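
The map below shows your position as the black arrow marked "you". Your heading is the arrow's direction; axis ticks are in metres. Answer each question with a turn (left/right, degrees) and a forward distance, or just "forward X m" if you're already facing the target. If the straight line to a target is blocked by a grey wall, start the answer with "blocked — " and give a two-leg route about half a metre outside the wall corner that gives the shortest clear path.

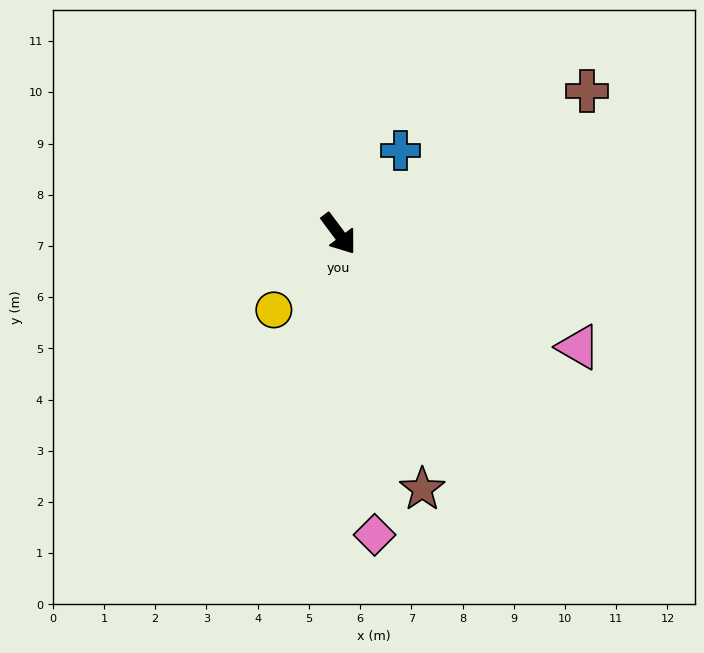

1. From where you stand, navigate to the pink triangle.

turn left 28°, forward 5.2 m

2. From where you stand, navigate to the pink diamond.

turn right 30°, forward 5.9 m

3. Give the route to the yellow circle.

turn right 77°, forward 2.0 m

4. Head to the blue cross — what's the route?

turn left 107°, forward 2.0 m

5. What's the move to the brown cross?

turn left 83°, forward 5.6 m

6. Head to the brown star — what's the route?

turn right 19°, forward 5.2 m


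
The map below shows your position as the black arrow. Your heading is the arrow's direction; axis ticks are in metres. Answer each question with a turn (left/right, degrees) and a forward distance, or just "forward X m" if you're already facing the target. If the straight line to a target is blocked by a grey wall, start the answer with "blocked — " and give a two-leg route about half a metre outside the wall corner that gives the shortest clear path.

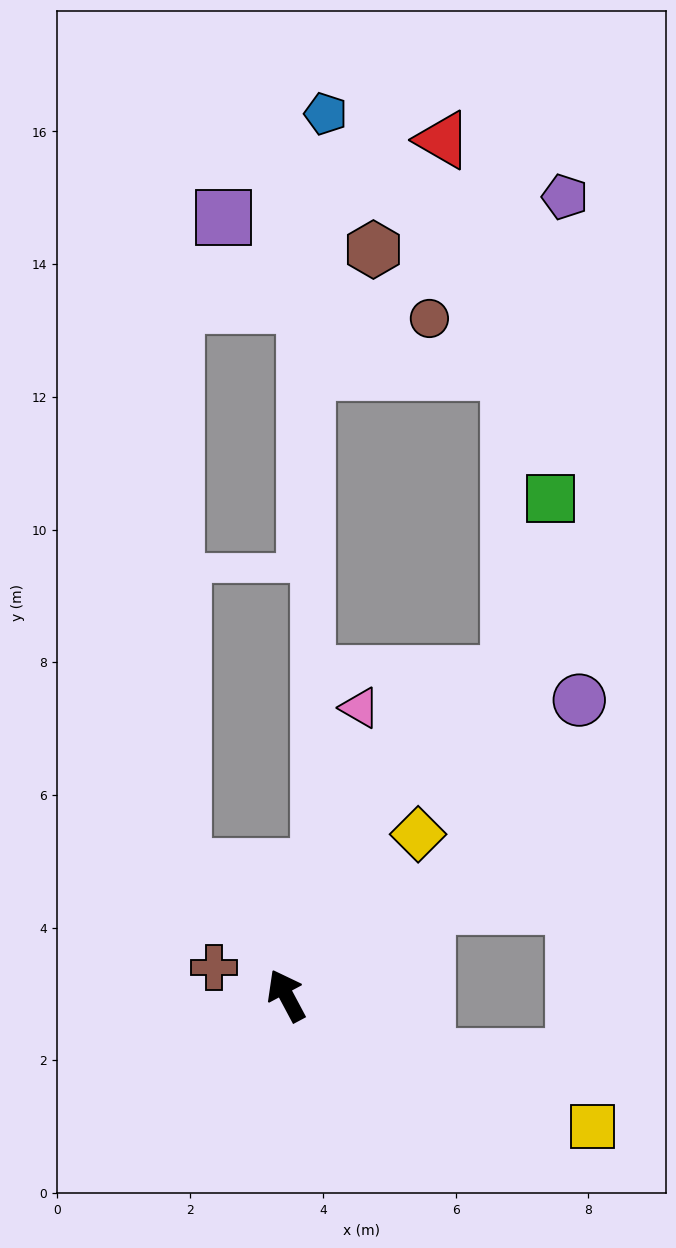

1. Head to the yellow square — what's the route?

turn right 141°, forward 5.0 m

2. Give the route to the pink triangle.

turn right 42°, forward 4.5 m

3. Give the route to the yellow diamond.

turn right 67°, forward 3.1 m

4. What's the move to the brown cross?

turn left 41°, forward 1.2 m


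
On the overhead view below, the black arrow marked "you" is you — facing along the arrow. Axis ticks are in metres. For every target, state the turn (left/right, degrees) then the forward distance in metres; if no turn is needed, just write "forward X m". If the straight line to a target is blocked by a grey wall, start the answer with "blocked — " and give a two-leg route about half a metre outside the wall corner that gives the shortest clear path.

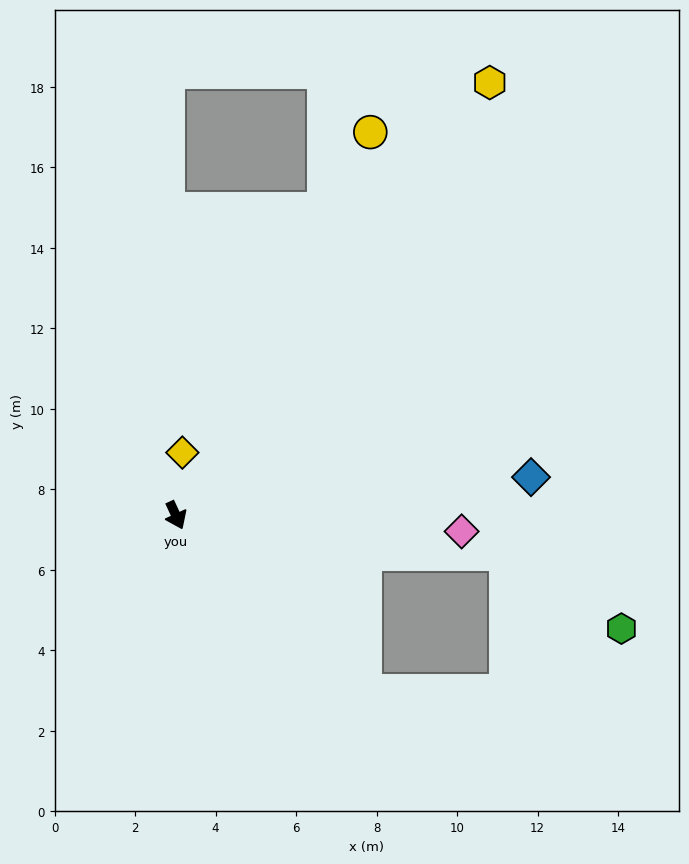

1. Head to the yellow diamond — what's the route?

turn left 149°, forward 1.6 m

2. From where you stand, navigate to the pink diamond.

turn left 62°, forward 7.1 m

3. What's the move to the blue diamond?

turn left 71°, forward 8.9 m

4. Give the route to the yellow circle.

turn left 128°, forward 10.7 m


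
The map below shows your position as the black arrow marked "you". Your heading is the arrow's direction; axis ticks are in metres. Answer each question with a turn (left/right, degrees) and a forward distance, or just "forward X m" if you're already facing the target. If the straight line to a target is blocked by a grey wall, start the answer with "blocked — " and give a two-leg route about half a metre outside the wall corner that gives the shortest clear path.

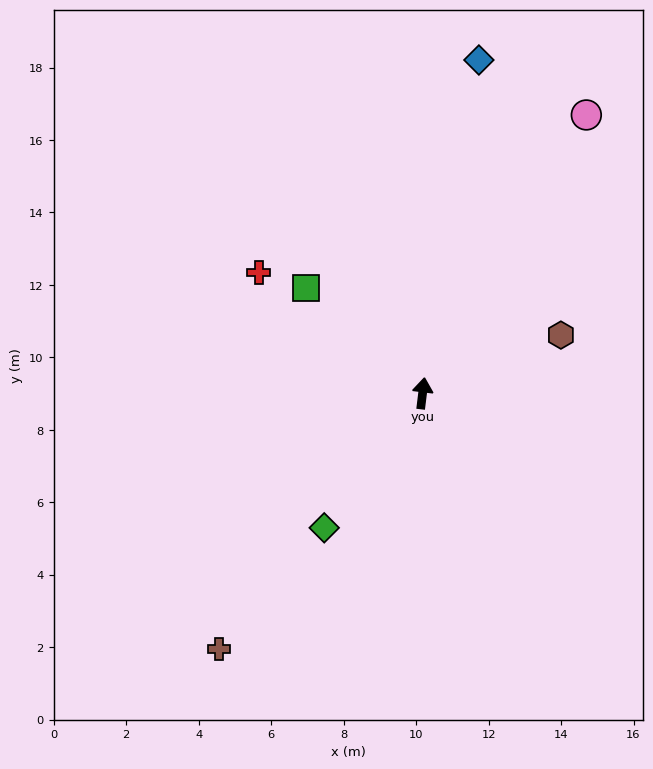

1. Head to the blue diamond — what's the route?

turn right 3°, forward 9.3 m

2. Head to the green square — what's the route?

turn left 55°, forward 4.3 m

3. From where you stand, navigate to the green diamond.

turn left 151°, forward 4.6 m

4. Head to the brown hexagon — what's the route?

turn right 60°, forward 4.1 m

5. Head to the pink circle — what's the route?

turn right 23°, forward 8.9 m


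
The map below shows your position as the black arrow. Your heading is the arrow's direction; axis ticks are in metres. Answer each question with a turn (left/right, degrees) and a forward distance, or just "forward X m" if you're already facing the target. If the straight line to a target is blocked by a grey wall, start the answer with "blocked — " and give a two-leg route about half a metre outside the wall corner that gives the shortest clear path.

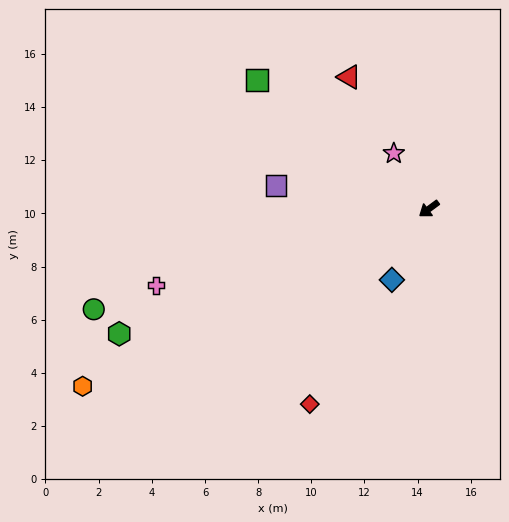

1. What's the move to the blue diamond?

turn left 26°, forward 3.0 m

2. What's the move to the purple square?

turn right 45°, forward 5.8 m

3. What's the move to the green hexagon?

turn right 15°, forward 12.6 m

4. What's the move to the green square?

turn right 73°, forward 8.1 m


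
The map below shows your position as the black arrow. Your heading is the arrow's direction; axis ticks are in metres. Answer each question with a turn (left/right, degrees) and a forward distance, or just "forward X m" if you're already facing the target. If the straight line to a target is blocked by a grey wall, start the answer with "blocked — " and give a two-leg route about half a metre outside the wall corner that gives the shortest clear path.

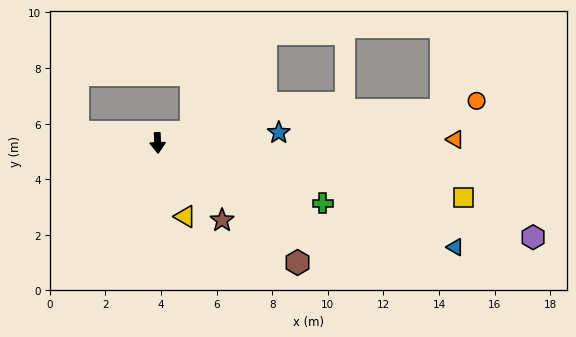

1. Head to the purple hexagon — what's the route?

turn left 73°, forward 13.9 m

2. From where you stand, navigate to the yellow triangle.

turn left 18°, forward 2.8 m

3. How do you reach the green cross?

turn left 67°, forward 6.3 m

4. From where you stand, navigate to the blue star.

turn left 92°, forward 4.4 m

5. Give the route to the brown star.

turn left 37°, forward 3.6 m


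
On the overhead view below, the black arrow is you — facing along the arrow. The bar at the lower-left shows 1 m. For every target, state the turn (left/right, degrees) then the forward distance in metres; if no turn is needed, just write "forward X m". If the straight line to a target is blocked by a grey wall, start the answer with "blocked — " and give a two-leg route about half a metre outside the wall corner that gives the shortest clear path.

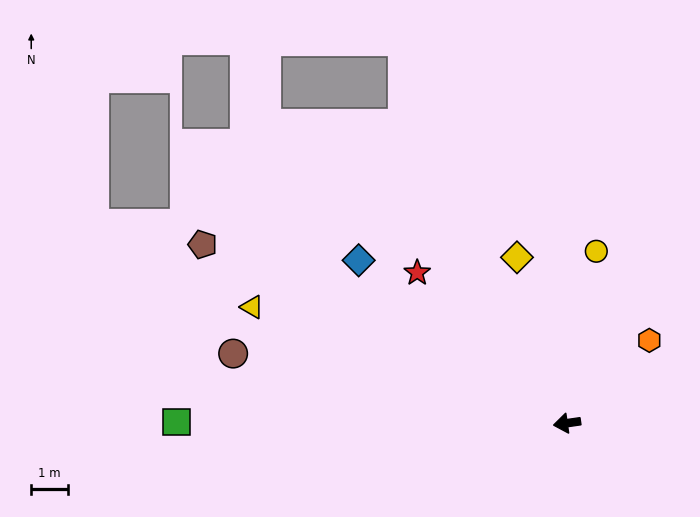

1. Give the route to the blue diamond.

turn right 46°, forward 7.2 m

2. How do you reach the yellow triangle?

turn right 28°, forward 9.2 m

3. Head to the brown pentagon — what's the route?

turn right 34°, forward 11.1 m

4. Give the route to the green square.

turn right 8°, forward 10.7 m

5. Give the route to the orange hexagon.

turn right 143°, forward 3.2 m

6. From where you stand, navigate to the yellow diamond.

turn right 81°, forward 4.7 m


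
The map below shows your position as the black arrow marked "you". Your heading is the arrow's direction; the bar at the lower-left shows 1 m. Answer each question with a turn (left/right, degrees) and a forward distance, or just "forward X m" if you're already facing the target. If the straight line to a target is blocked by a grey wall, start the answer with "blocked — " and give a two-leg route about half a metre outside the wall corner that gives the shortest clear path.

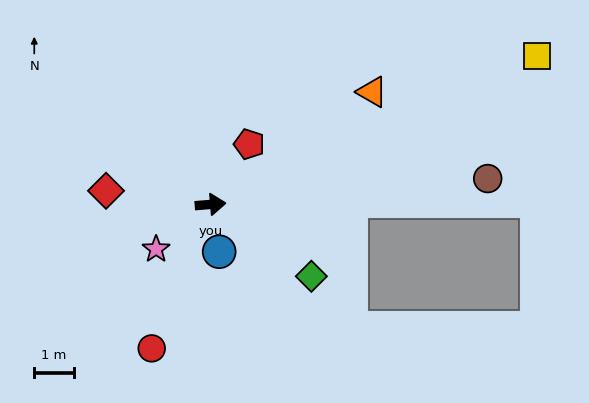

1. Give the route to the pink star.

turn right 145°, forward 1.8 m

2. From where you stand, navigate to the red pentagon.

turn left 53°, forward 1.8 m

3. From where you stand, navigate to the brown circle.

forward 7.0 m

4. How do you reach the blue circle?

turn right 84°, forward 1.2 m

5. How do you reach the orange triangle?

turn left 30°, forward 5.0 m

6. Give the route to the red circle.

turn right 117°, forward 3.9 m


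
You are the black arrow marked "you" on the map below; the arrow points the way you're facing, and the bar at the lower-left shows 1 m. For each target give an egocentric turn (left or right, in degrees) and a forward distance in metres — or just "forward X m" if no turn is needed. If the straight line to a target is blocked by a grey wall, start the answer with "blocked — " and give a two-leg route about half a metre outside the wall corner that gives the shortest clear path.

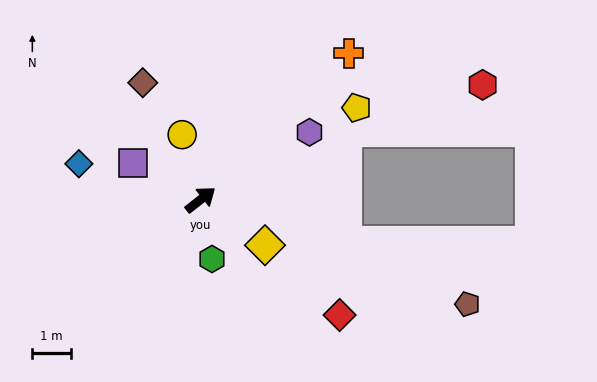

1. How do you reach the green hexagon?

turn right 117°, forward 1.6 m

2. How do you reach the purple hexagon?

turn right 7°, forward 3.3 m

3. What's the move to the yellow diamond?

turn right 74°, forward 2.1 m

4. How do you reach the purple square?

turn left 114°, forward 2.0 m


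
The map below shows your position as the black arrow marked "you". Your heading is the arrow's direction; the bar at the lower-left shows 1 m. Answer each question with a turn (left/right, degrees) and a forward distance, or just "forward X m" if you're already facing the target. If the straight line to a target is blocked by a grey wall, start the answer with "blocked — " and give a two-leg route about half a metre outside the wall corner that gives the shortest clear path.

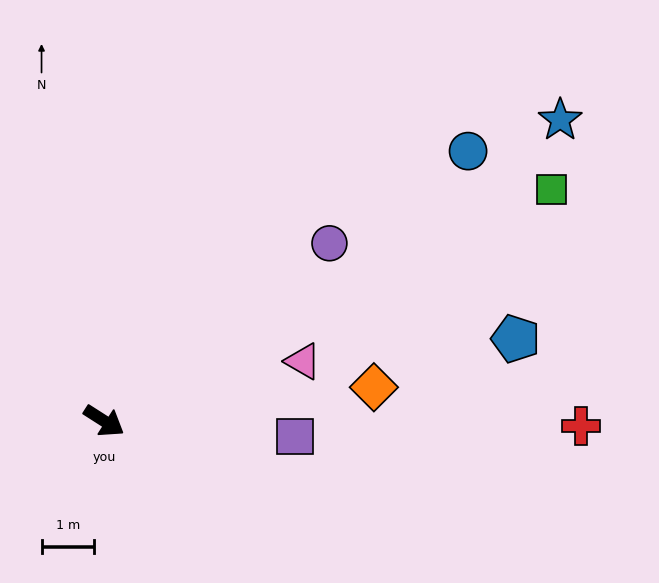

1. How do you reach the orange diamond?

turn left 40°, forward 5.2 m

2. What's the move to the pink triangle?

turn left 49°, forward 4.0 m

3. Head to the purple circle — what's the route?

turn left 71°, forward 5.5 m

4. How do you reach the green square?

turn left 60°, forward 9.6 m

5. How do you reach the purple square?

turn left 28°, forward 3.7 m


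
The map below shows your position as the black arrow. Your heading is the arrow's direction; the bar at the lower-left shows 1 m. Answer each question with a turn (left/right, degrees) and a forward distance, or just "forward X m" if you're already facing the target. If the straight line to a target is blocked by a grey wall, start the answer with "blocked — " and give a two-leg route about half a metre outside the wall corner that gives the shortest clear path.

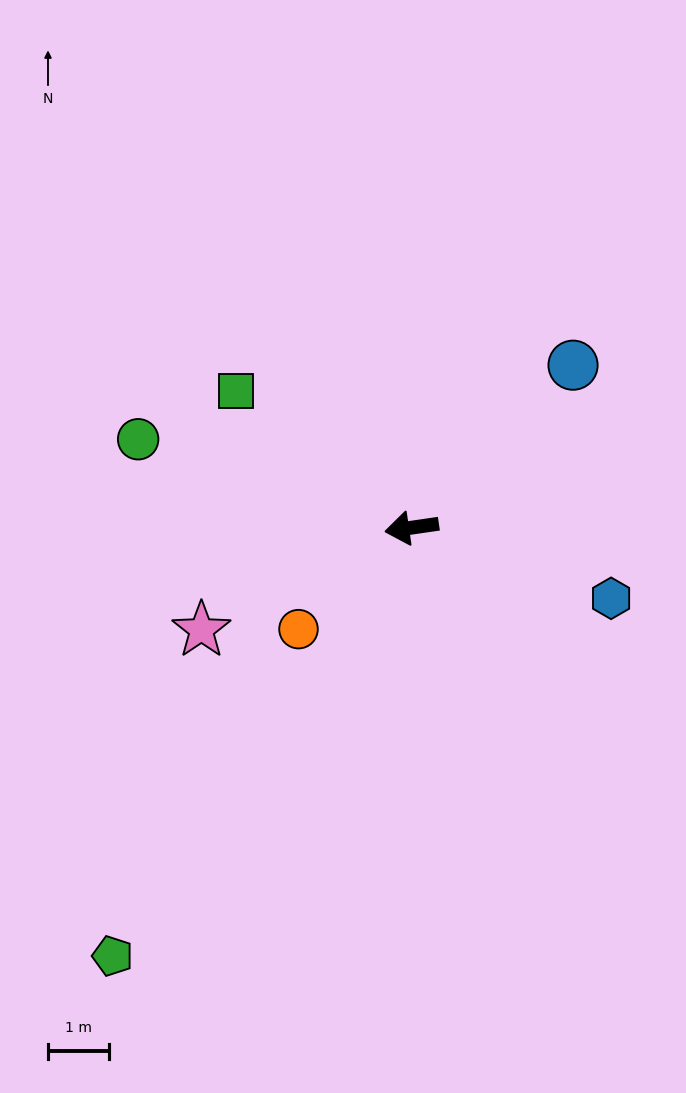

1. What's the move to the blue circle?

turn right 143°, forward 3.7 m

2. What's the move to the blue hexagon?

turn left 152°, forward 3.4 m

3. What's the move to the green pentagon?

turn left 47°, forward 8.5 m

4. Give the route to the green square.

turn right 46°, forward 3.6 m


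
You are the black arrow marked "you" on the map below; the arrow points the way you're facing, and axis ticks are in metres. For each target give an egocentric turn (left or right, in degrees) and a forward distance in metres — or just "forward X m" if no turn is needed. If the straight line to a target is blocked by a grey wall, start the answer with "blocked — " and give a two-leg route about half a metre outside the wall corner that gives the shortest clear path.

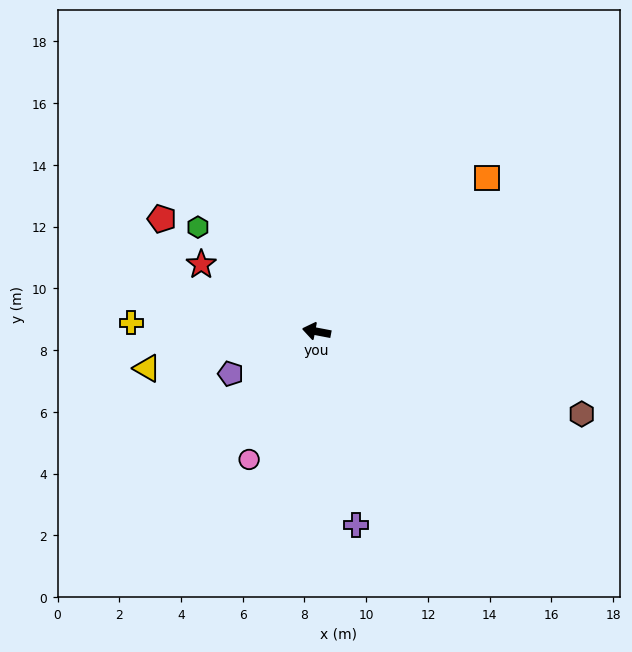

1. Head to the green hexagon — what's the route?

turn right 30°, forward 5.1 m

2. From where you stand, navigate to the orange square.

turn right 127°, forward 7.4 m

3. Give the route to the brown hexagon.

turn left 174°, forward 9.0 m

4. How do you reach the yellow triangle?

turn left 23°, forward 5.6 m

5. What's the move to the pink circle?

turn left 73°, forward 4.7 m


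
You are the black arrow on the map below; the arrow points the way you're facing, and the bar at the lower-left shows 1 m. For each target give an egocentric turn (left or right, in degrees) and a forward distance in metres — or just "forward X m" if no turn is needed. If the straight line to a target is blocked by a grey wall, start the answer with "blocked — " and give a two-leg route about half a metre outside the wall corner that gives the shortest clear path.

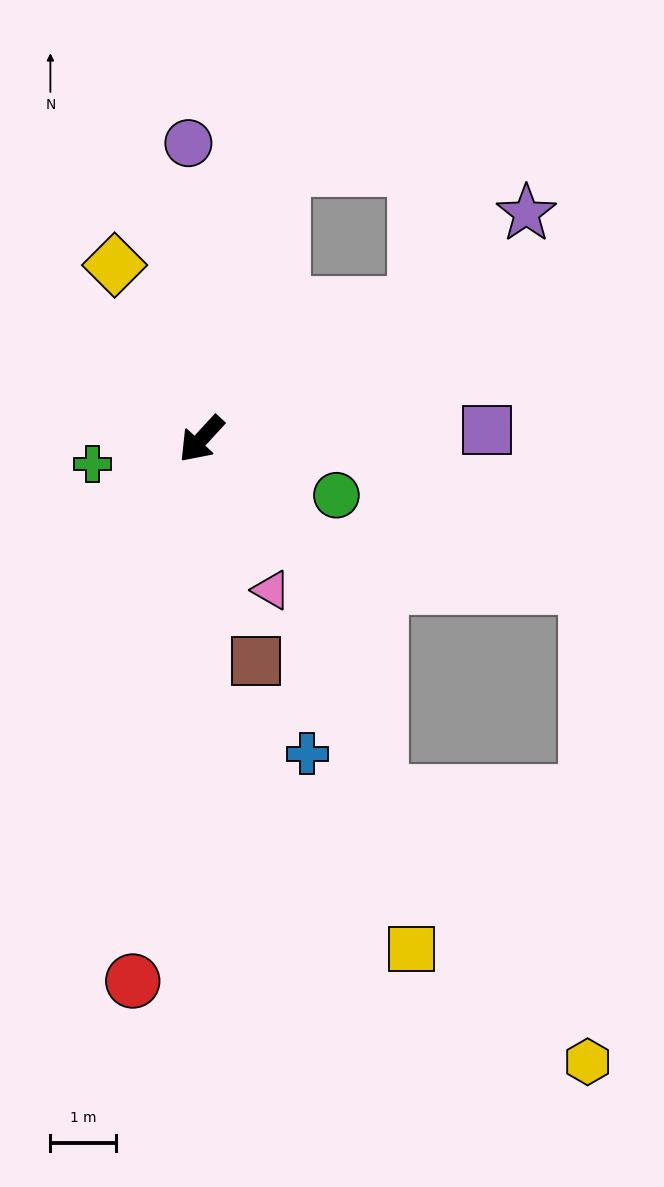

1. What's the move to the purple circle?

turn right 135°, forward 4.5 m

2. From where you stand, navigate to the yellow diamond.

turn right 111°, forward 3.0 m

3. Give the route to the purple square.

turn left 134°, forward 4.4 m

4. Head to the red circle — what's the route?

turn left 35°, forward 8.3 m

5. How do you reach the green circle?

turn left 110°, forward 2.2 m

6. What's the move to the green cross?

turn right 34°, forward 1.7 m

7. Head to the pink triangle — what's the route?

turn left 67°, forward 2.5 m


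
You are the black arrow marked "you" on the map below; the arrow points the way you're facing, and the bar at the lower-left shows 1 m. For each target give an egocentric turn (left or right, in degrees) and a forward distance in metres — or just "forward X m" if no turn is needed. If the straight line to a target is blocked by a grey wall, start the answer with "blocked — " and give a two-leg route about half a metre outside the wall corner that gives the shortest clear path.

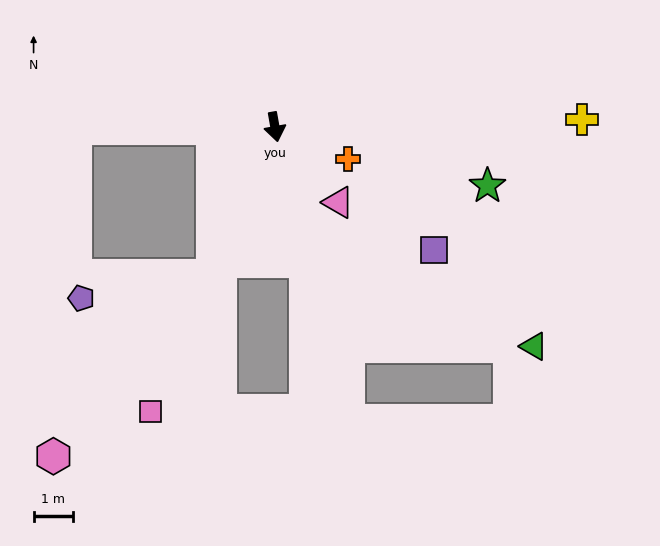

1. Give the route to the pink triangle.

turn left 30°, forward 2.5 m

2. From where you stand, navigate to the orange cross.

turn left 56°, forward 2.0 m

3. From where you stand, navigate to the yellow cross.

turn left 81°, forward 7.8 m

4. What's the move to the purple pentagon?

blocked — turn right 33°, forward 4.1 m, then turn right 57°, forward 3.4 m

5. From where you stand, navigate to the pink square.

turn right 34°, forward 7.9 m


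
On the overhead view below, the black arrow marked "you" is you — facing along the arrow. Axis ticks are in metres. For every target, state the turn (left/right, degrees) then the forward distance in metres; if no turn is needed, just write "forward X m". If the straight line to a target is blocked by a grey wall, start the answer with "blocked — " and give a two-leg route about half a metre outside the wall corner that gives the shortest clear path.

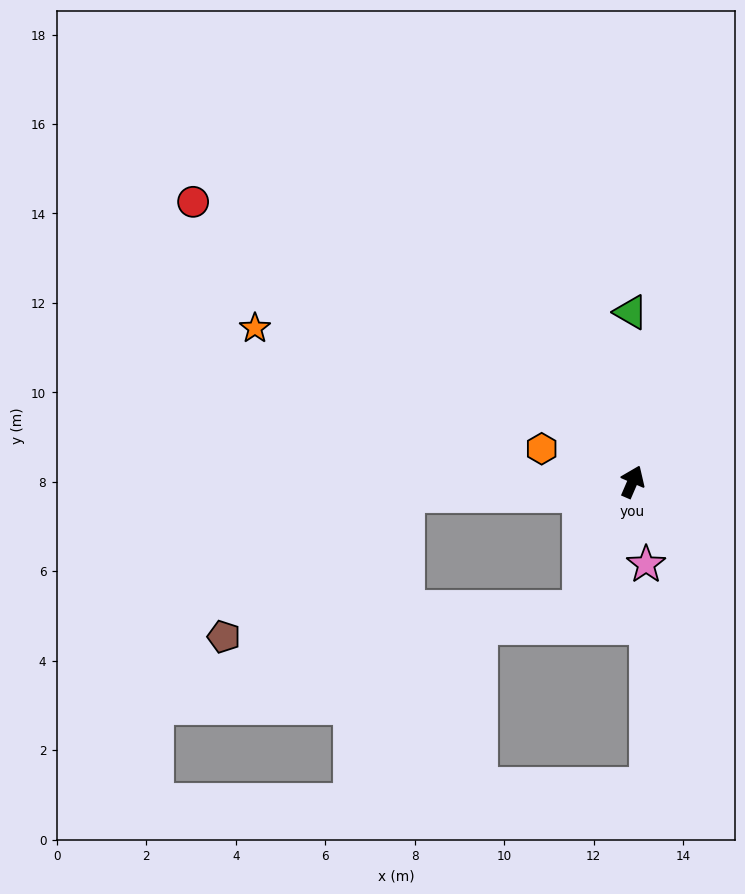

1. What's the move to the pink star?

turn right 147°, forward 1.9 m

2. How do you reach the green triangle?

turn left 24°, forward 3.8 m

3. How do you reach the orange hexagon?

turn left 93°, forward 2.2 m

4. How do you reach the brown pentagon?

blocked — turn left 116°, forward 5.1 m, then turn left 36°, forward 5.2 m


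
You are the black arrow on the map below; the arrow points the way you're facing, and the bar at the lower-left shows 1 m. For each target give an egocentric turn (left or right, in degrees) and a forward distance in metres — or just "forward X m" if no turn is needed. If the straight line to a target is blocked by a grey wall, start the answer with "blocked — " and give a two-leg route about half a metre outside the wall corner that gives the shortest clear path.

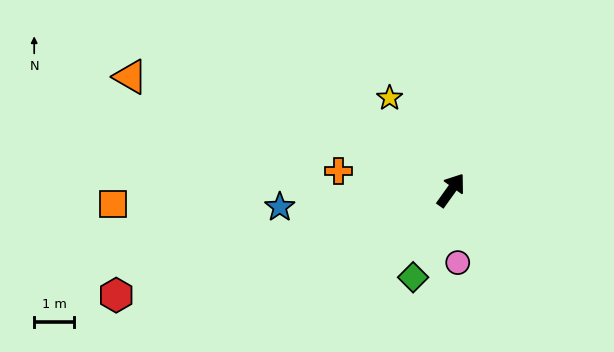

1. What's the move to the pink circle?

turn right 139°, forward 1.8 m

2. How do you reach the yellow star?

turn left 69°, forward 2.8 m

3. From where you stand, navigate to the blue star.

turn left 131°, forward 4.3 m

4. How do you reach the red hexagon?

turn left 143°, forward 8.8 m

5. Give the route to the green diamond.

turn right 168°, forward 2.4 m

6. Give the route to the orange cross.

turn left 116°, forward 2.9 m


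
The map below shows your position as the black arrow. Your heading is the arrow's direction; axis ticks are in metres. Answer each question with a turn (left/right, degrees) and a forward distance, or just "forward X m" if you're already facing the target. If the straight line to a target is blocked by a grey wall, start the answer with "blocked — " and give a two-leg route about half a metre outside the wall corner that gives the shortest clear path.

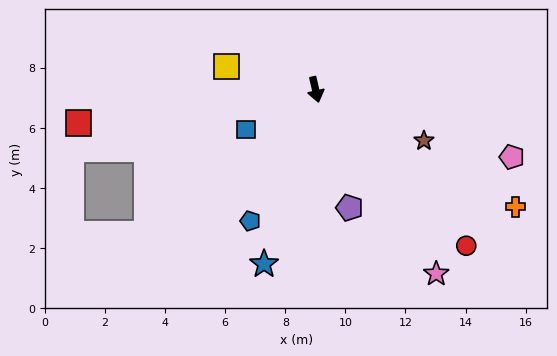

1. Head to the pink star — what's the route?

turn left 20°, forward 7.3 m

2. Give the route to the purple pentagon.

turn left 3°, forward 4.1 m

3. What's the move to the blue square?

turn right 73°, forward 2.7 m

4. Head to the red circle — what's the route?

turn left 31°, forward 7.2 m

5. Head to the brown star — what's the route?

turn left 52°, forward 4.0 m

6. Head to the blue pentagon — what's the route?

turn right 39°, forward 4.9 m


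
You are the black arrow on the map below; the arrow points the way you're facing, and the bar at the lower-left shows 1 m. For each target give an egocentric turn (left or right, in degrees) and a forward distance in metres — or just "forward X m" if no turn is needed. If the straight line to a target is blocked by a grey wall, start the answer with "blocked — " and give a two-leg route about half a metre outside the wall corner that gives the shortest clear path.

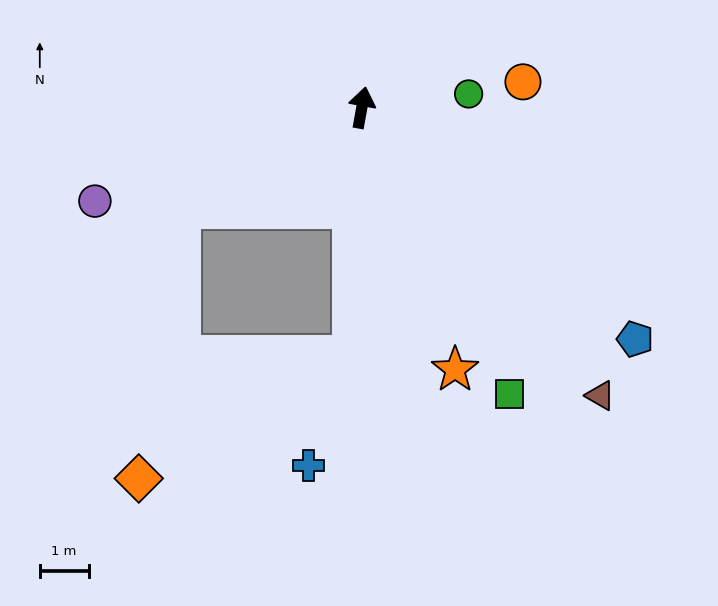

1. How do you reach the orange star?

turn right 150°, forward 5.7 m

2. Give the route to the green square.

turn right 143°, forward 6.6 m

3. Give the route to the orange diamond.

blocked — turn left 129°, forward 4.3 m, then turn left 52°, forward 5.6 m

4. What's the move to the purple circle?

turn left 120°, forward 5.8 m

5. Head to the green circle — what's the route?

turn right 73°, forward 2.2 m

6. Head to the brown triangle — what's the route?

turn right 130°, forward 7.7 m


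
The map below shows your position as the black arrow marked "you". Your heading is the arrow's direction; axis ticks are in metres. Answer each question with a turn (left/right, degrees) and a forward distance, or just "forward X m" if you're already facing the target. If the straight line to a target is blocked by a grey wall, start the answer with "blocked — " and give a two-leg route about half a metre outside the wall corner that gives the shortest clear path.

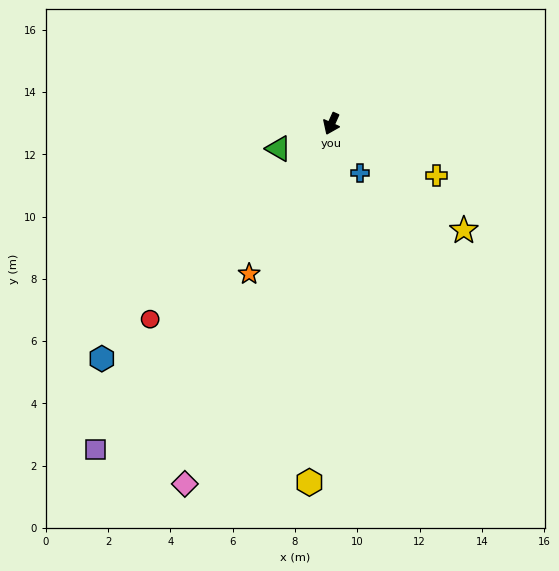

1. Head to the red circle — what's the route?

turn right 19°, forward 8.6 m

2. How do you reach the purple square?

turn right 12°, forward 12.9 m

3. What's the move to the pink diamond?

turn left 2°, forward 12.5 m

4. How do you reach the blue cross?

turn left 55°, forward 1.8 m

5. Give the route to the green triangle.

turn right 41°, forward 1.9 m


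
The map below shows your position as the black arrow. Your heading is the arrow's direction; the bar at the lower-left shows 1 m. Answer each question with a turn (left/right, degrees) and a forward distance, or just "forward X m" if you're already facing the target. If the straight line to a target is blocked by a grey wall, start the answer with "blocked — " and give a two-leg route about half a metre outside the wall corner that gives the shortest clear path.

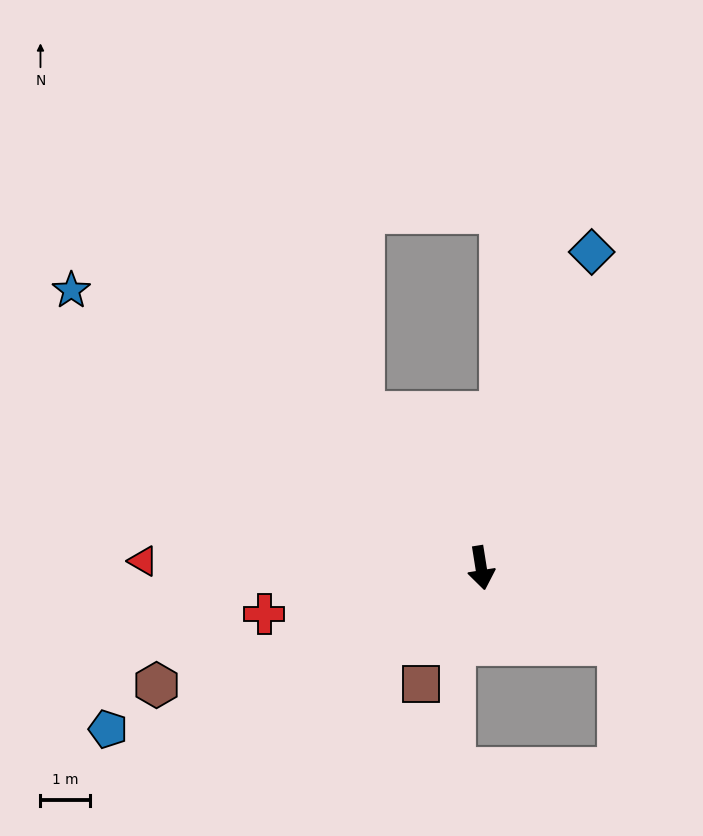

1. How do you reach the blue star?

turn right 133°, forward 10.1 m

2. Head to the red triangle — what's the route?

turn right 100°, forward 6.9 m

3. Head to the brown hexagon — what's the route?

turn right 79°, forward 7.0 m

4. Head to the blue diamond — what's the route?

turn left 152°, forward 6.8 m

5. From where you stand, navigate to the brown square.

turn right 36°, forward 2.7 m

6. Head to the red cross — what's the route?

turn right 87°, forward 4.5 m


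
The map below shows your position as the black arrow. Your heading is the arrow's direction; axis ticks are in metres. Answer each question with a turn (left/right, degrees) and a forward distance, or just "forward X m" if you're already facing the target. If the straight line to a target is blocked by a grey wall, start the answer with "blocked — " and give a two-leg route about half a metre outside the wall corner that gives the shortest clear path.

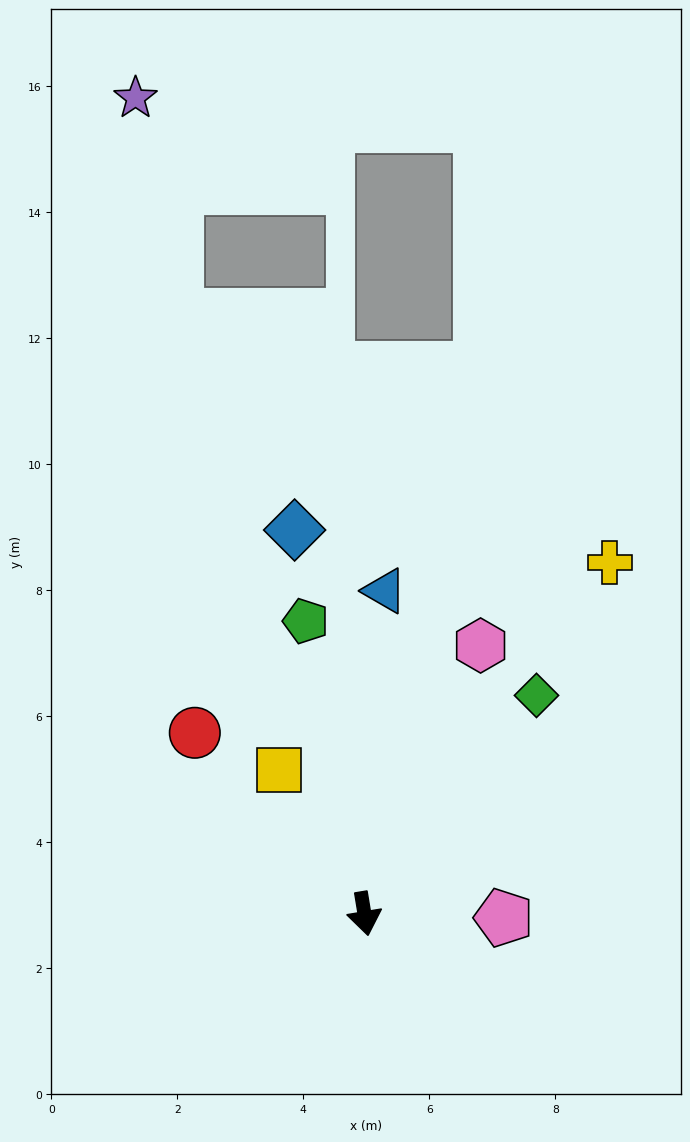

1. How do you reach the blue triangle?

turn left 167°, forward 5.1 m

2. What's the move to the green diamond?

turn left 132°, forward 4.4 m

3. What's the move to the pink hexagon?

turn left 147°, forward 4.6 m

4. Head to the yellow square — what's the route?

turn right 159°, forward 2.6 m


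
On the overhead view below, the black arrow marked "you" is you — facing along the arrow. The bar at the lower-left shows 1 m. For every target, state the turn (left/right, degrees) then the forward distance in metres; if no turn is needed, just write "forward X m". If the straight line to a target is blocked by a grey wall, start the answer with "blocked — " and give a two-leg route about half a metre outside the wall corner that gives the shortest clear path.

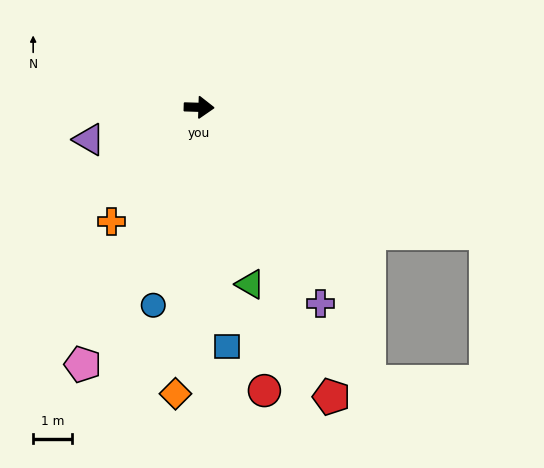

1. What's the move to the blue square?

turn right 82°, forward 6.2 m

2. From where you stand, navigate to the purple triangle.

turn right 162°, forward 2.9 m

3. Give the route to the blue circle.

turn right 101°, forward 5.2 m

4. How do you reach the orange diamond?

turn right 93°, forward 7.4 m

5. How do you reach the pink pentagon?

turn right 113°, forward 7.2 m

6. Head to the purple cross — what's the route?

turn right 57°, forward 5.9 m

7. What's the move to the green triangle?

turn right 72°, forward 4.7 m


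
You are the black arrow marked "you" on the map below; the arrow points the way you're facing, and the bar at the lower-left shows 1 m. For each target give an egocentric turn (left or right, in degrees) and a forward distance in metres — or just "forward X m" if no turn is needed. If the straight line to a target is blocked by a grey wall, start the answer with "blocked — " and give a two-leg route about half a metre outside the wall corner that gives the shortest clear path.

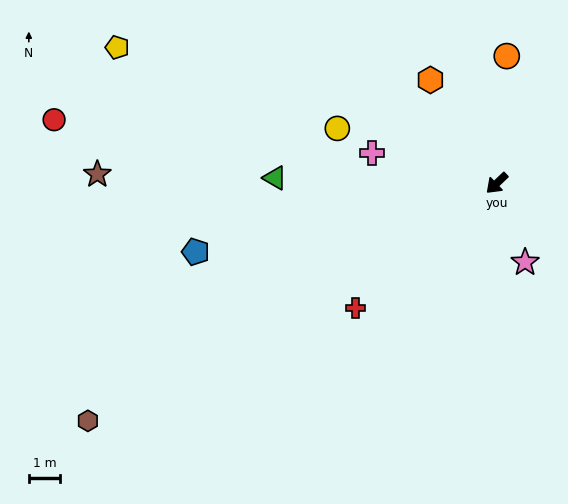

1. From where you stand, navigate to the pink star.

turn left 66°, forward 2.7 m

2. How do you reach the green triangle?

turn right 45°, forward 7.0 m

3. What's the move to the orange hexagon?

turn right 101°, forward 3.9 m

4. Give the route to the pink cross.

turn right 57°, forward 4.1 m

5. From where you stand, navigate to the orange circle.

turn right 138°, forward 4.0 m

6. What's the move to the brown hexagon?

turn right 13°, forward 15.0 m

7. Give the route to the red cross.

turn right 2°, forward 6.0 m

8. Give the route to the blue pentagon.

turn right 31°, forward 9.8 m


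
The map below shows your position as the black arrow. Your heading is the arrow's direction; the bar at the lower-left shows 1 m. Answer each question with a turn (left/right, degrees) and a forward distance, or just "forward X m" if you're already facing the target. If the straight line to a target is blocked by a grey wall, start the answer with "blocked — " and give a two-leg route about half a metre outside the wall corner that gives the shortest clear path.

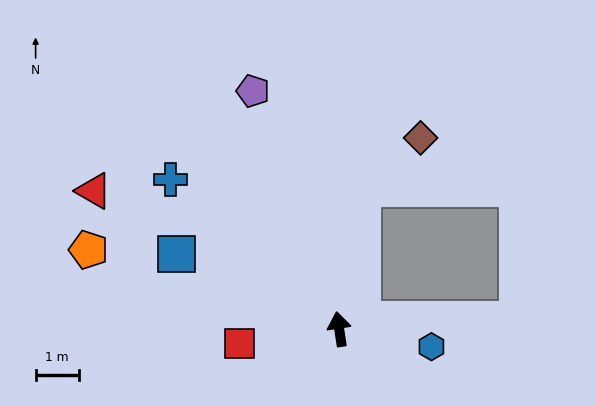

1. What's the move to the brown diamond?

blocked — turn right 18°, forward 3.3 m, then turn right 40°, forward 1.8 m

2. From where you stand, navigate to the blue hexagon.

turn right 109°, forward 2.2 m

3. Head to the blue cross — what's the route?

turn left 40°, forward 5.2 m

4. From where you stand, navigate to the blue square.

turn left 57°, forward 4.2 m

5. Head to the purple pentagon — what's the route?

turn left 11°, forward 5.9 m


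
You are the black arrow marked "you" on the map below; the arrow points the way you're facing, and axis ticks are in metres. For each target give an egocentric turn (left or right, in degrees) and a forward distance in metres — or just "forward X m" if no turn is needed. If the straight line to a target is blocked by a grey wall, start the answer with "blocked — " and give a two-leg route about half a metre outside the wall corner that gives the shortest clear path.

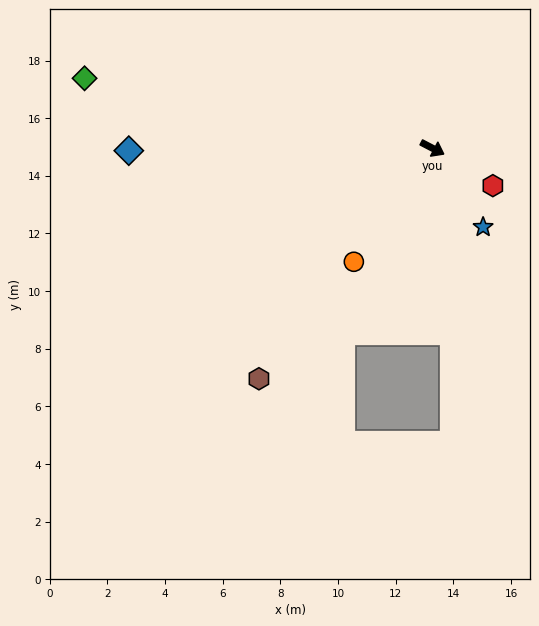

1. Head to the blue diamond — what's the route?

turn right 152°, forward 10.5 m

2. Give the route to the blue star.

turn right 30°, forward 3.2 m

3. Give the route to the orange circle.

turn right 97°, forward 4.8 m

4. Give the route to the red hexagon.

turn right 4°, forward 2.5 m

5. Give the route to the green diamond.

turn right 164°, forward 12.3 m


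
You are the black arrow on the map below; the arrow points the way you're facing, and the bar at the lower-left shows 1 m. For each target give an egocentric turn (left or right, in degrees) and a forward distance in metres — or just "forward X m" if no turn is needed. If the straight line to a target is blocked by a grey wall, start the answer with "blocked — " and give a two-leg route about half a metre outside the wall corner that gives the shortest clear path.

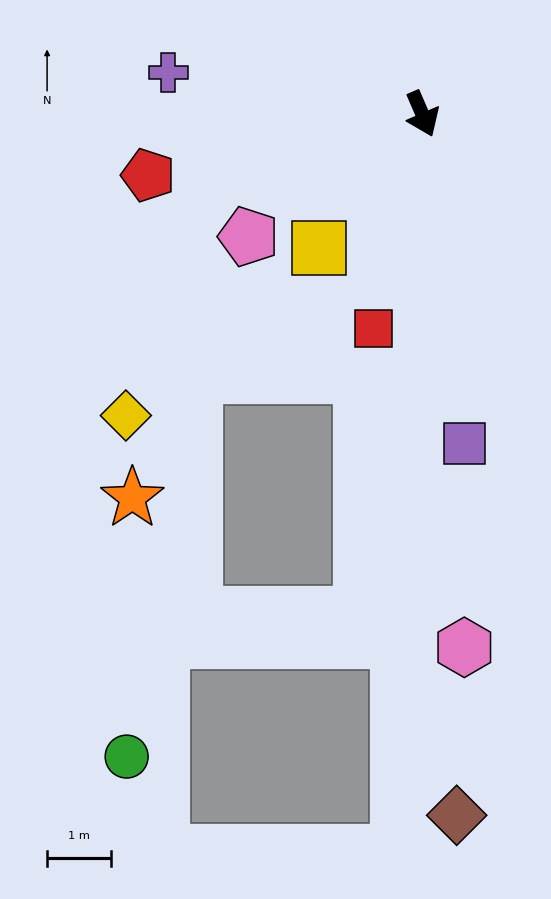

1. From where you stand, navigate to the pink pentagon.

turn right 78°, forward 3.4 m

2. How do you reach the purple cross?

turn right 123°, forward 4.1 m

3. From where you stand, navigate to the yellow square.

turn right 61°, forward 2.7 m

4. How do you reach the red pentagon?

turn right 101°, forward 4.4 m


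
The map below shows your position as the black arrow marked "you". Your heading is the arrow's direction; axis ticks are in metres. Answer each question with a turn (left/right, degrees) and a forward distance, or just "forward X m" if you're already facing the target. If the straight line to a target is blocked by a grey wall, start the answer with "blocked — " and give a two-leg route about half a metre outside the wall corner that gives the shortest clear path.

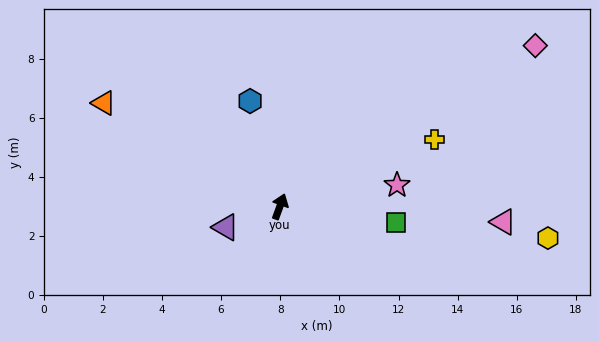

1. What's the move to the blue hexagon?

turn left 36°, forward 3.7 m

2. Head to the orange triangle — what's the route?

turn left 80°, forward 6.9 m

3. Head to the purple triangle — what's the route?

turn left 131°, forward 2.0 m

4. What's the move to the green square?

turn right 78°, forward 4.0 m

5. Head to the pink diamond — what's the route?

turn right 38°, forward 10.2 m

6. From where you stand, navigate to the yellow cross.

turn right 46°, forward 5.7 m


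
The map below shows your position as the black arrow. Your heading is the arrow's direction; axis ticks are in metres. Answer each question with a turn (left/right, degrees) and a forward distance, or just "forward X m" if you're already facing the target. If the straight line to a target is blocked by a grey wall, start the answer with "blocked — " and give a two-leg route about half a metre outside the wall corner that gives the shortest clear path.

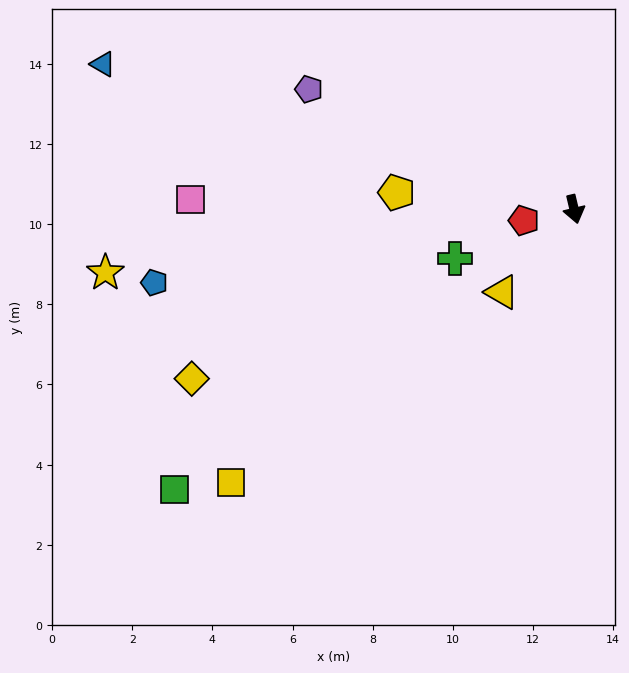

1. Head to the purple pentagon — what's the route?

turn right 128°, forward 7.3 m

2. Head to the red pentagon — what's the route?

turn right 91°, forward 1.3 m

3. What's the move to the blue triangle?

turn right 120°, forward 12.3 m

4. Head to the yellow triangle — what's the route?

turn right 54°, forward 2.7 m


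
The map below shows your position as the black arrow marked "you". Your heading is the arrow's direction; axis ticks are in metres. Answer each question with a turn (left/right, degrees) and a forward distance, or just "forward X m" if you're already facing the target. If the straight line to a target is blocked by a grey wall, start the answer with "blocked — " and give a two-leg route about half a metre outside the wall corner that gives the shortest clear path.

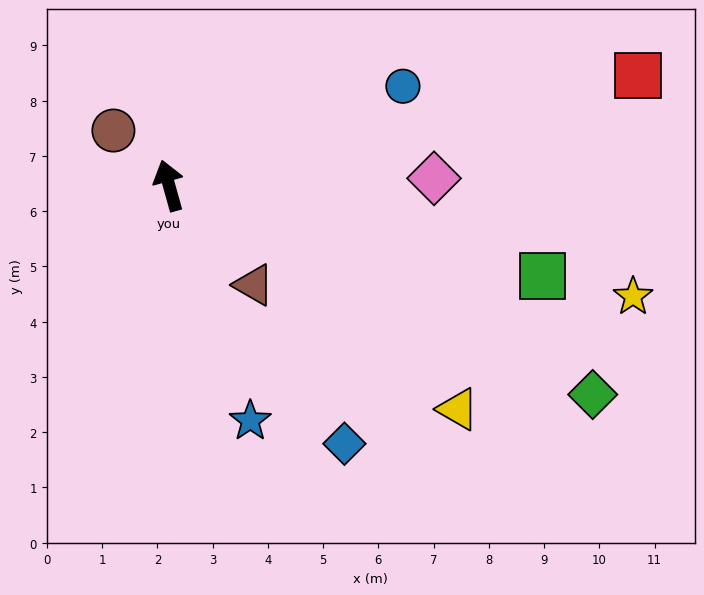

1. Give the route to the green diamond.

turn right 132°, forward 8.6 m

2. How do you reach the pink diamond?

turn right 104°, forward 4.8 m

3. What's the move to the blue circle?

turn right 83°, forward 4.6 m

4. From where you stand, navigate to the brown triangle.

turn right 155°, forward 2.4 m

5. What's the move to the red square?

turn right 92°, forward 8.7 m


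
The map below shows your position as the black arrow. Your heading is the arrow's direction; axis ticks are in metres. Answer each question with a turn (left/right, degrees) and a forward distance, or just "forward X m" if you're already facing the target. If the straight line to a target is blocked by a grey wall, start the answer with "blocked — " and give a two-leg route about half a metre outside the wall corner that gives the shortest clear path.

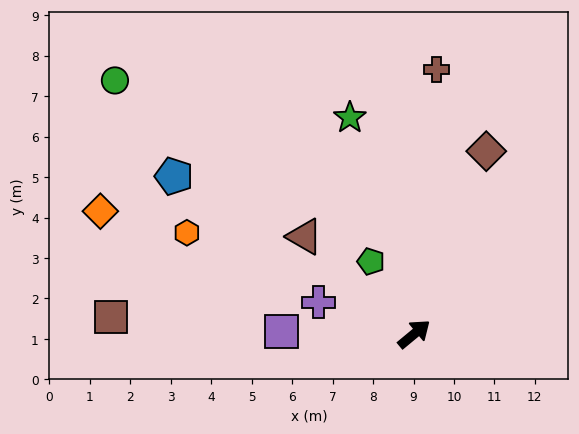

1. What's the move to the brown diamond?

turn left 29°, forward 4.9 m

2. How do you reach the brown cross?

turn left 46°, forward 6.6 m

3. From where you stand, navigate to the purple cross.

turn left 122°, forward 2.5 m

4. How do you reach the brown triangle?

turn left 99°, forward 3.6 m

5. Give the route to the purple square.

turn left 139°, forward 3.3 m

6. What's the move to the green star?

turn left 67°, forward 5.6 m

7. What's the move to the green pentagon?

turn left 81°, forward 2.1 m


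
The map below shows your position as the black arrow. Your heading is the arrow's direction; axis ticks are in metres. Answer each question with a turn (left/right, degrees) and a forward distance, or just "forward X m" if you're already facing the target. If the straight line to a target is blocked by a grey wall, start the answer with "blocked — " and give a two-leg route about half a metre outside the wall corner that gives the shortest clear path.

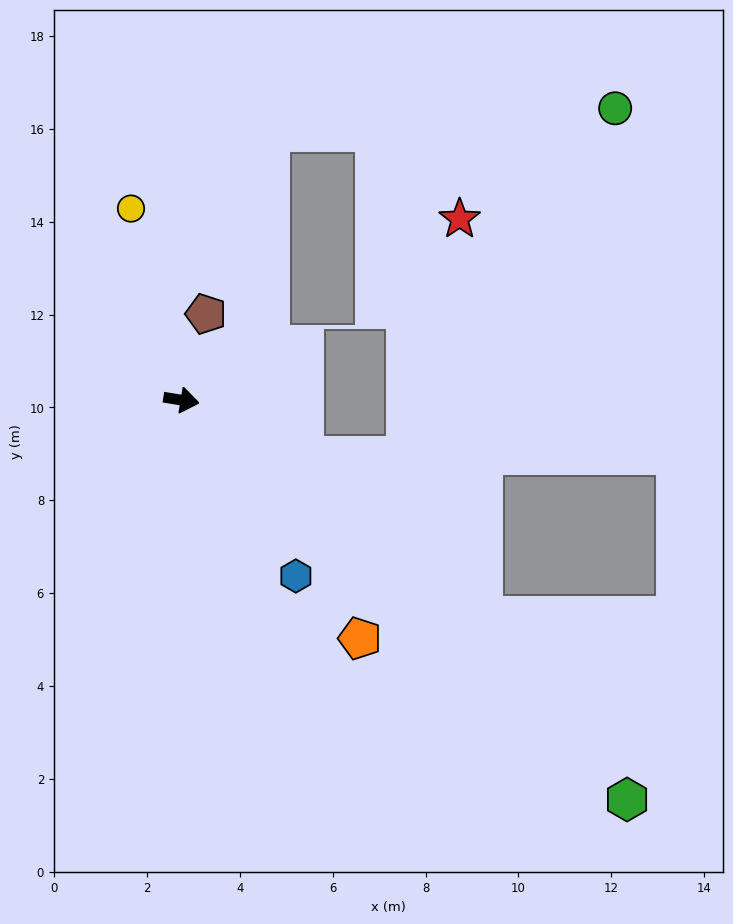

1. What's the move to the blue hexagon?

turn right 48°, forward 4.5 m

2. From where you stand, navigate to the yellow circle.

turn left 114°, forward 4.3 m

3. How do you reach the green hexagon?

turn right 33°, forward 12.9 m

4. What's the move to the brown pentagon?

turn left 83°, forward 1.9 m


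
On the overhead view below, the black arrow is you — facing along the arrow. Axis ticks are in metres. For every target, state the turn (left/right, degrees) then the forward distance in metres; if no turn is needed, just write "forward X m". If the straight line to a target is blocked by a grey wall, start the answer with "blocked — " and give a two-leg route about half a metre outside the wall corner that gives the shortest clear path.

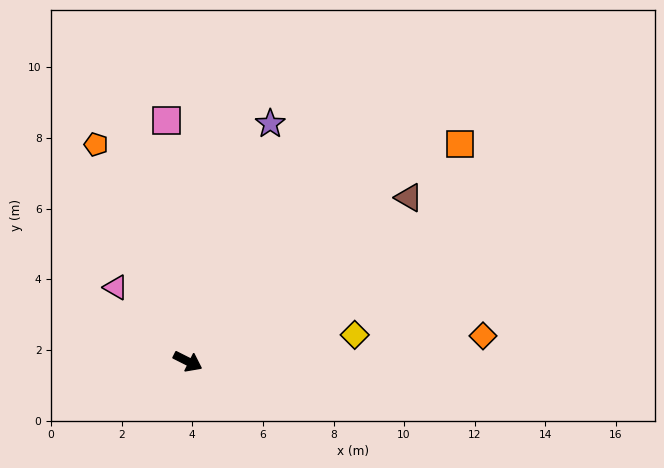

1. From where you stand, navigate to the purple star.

turn left 98°, forward 7.1 m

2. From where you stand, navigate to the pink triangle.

turn left 161°, forward 2.9 m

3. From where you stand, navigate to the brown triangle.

turn left 63°, forward 7.8 m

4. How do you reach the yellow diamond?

turn left 36°, forward 4.8 m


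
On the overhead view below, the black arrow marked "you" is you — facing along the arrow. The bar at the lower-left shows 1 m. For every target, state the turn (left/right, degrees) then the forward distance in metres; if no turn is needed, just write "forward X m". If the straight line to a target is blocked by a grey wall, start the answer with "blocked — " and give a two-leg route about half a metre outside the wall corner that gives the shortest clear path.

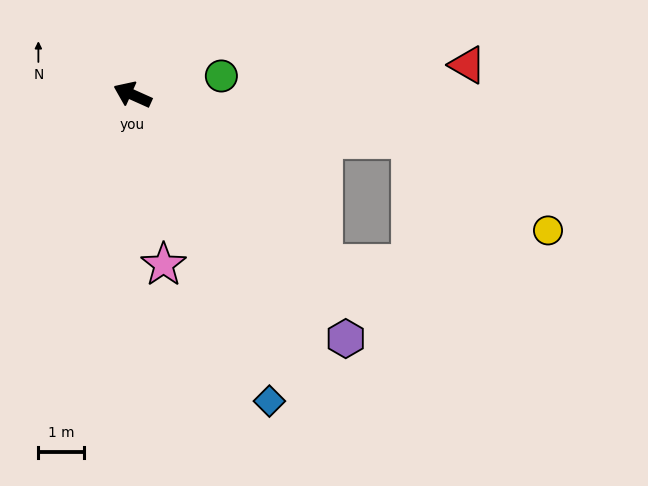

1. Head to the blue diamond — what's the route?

turn left 138°, forward 7.4 m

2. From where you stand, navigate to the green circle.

turn right 144°, forward 2.0 m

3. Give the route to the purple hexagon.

turn left 155°, forward 7.1 m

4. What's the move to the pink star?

turn left 125°, forward 3.8 m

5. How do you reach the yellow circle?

blocked — turn right 165°, forward 6.2 m, then turn right 24°, forward 3.6 m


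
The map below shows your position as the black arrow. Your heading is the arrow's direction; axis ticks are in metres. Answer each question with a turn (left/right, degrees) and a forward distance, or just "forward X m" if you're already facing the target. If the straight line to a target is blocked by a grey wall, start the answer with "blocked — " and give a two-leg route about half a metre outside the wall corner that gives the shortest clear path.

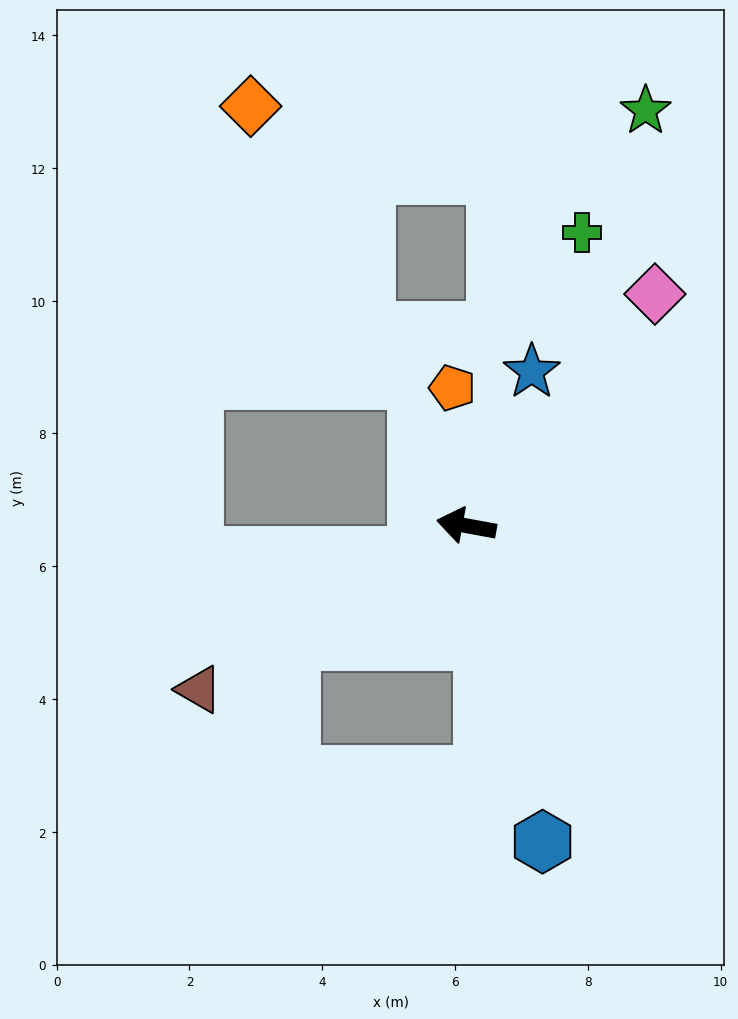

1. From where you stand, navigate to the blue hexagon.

turn left 114°, forward 4.9 m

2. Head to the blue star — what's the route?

turn right 103°, forward 2.5 m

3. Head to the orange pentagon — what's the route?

turn right 74°, forward 2.1 m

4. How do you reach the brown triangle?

turn left 42°, forward 4.7 m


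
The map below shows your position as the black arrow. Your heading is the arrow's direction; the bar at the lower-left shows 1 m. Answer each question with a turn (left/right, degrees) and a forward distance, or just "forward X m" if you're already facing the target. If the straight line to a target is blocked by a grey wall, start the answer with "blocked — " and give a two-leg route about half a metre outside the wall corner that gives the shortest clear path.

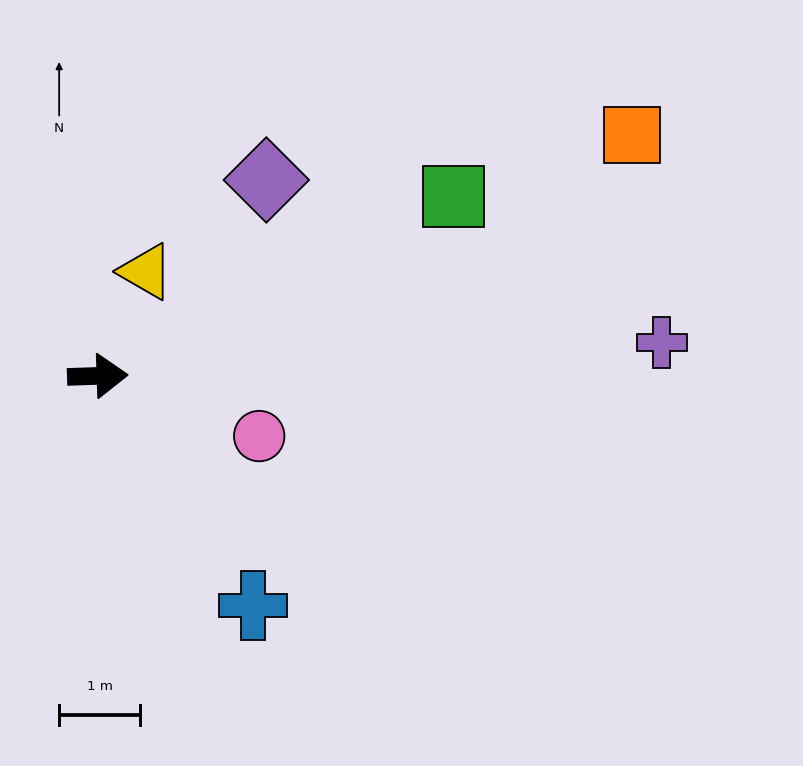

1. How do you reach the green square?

turn left 25°, forward 4.9 m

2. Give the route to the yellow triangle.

turn left 63°, forward 1.4 m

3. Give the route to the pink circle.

turn right 22°, forward 2.1 m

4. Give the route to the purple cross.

forward 7.0 m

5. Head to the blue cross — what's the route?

turn right 58°, forward 3.4 m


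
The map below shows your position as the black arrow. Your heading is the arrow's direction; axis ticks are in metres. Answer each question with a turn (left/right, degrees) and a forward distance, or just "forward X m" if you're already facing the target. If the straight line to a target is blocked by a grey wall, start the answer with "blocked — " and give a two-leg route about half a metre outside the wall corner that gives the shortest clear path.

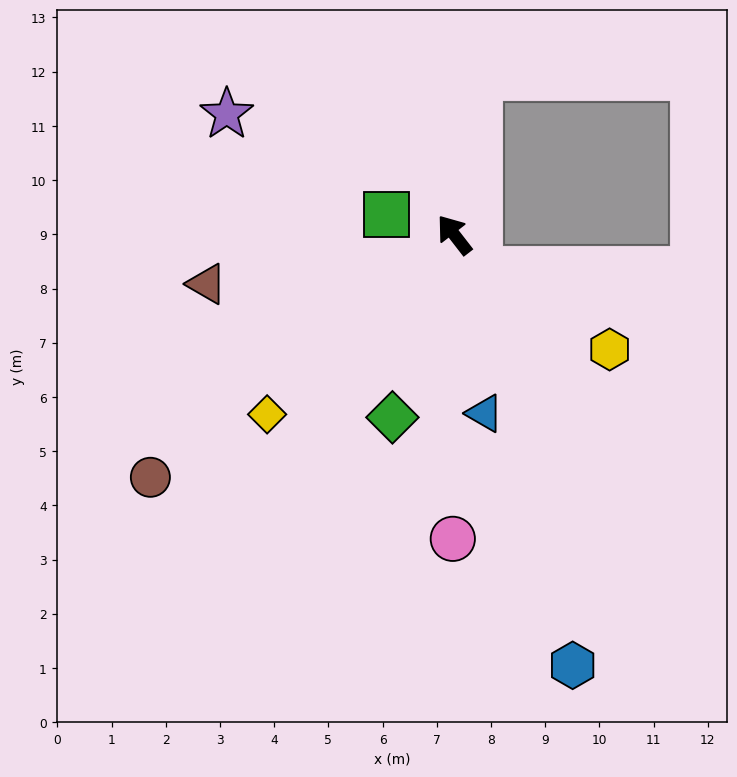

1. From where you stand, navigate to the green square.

turn left 35°, forward 1.3 m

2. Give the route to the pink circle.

turn left 142°, forward 5.6 m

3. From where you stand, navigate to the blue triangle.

turn left 152°, forward 3.3 m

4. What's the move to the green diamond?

turn left 124°, forward 3.6 m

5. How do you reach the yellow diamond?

turn left 96°, forward 4.8 m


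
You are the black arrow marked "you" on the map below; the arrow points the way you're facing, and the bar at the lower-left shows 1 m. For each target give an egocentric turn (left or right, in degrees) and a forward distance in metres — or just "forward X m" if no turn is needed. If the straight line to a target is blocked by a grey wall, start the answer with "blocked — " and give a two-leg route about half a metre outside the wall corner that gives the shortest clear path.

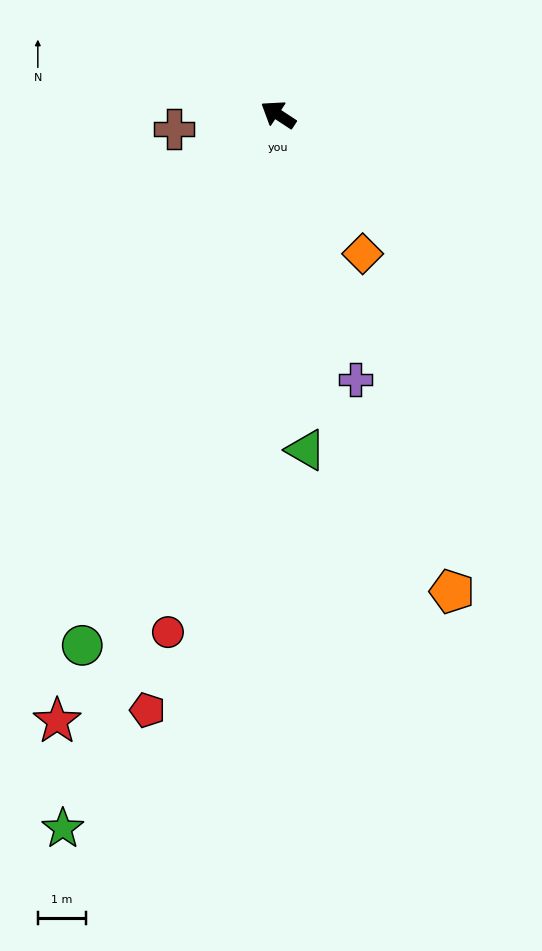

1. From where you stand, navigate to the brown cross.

turn left 41°, forward 2.2 m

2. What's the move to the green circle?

turn left 103°, forward 11.7 m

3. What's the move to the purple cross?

turn left 140°, forward 5.7 m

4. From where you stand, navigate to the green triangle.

turn left 128°, forward 7.0 m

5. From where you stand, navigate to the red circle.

turn left 111°, forward 11.0 m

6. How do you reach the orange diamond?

turn left 155°, forward 3.4 m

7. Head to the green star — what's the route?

turn left 106°, forward 15.5 m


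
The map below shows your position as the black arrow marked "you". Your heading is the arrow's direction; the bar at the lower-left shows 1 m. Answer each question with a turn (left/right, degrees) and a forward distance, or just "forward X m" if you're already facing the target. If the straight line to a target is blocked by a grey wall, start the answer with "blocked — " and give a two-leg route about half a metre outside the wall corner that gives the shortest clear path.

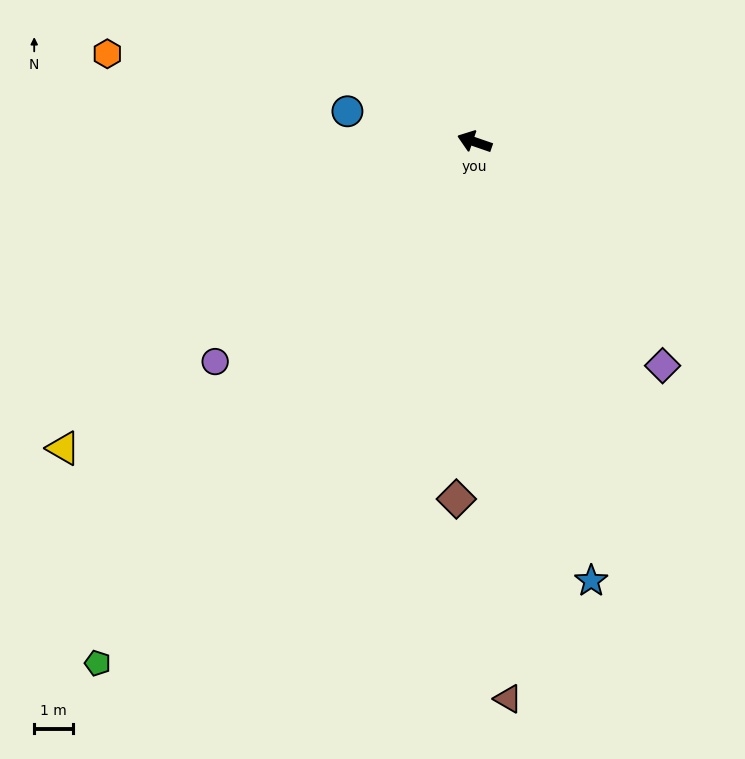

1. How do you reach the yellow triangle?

turn left 56°, forward 13.3 m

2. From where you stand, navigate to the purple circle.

turn left 59°, forward 8.8 m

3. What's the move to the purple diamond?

turn left 149°, forward 7.6 m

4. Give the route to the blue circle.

turn left 6°, forward 3.4 m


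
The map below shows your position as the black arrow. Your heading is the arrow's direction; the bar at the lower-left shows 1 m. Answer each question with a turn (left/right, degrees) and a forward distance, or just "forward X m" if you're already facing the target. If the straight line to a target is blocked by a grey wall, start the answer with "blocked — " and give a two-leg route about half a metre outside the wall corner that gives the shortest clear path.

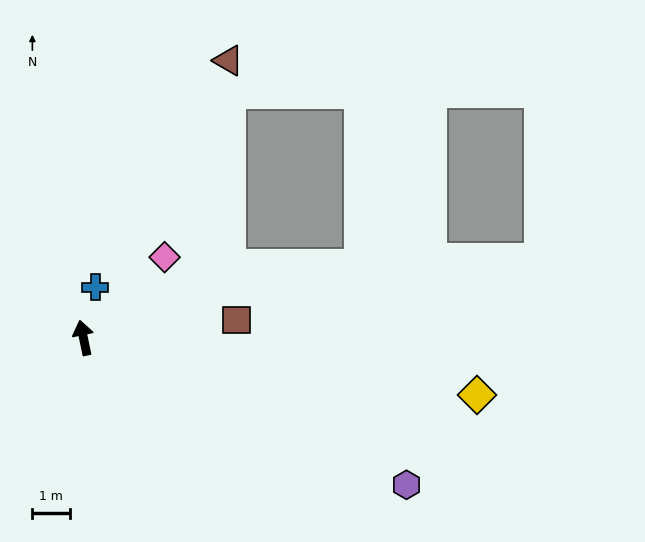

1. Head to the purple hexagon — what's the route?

turn right 126°, forward 9.5 m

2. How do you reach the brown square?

turn right 95°, forward 4.1 m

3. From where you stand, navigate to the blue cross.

turn right 25°, forward 1.4 m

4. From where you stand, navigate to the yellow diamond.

turn right 110°, forward 10.6 m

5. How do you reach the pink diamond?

turn right 57°, forward 3.1 m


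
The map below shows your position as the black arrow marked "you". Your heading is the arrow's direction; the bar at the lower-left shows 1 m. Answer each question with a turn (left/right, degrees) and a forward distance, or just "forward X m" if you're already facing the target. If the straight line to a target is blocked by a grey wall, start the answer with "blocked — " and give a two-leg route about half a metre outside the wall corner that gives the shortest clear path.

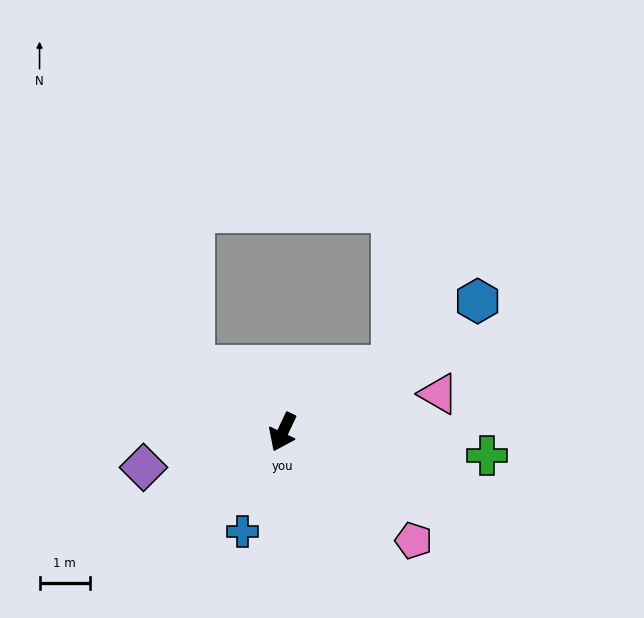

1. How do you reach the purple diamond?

turn right 50°, forward 2.9 m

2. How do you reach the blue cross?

turn left 3°, forward 2.1 m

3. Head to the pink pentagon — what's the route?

turn left 76°, forward 3.4 m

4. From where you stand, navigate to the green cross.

turn left 109°, forward 4.1 m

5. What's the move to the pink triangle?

turn left 129°, forward 3.2 m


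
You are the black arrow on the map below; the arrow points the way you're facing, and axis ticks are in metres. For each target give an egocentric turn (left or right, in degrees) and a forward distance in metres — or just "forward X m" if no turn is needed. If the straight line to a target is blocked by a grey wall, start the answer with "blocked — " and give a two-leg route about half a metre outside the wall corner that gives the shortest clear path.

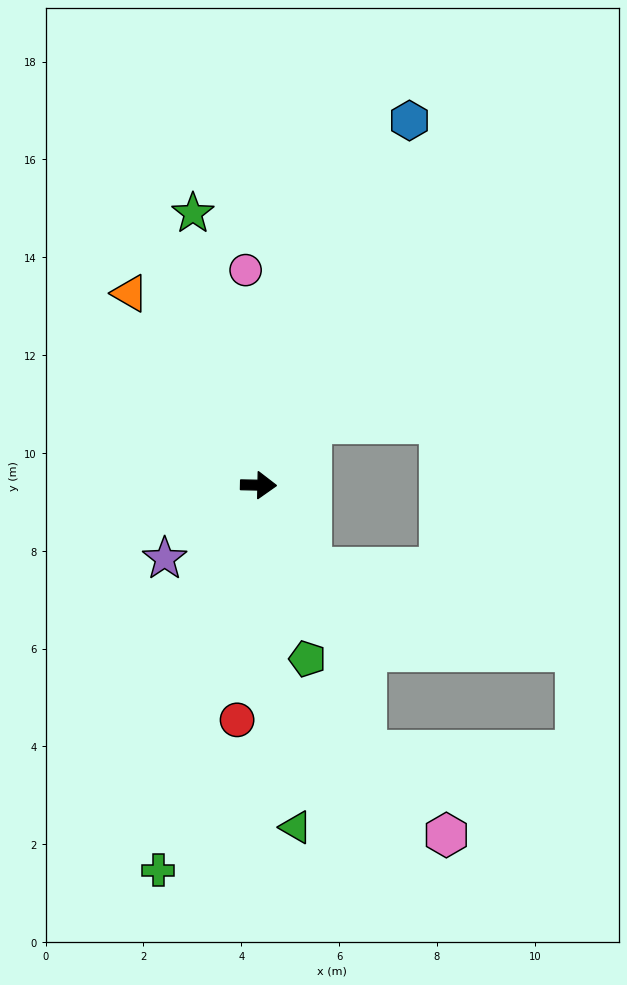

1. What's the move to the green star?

turn left 105°, forward 5.7 m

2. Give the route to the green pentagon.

turn right 73°, forward 3.7 m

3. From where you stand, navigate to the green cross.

turn right 103°, forward 8.1 m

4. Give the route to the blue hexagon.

turn left 69°, forward 8.1 m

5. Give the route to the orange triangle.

turn left 125°, forward 4.7 m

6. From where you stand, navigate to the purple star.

turn right 141°, forward 2.4 m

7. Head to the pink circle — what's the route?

turn left 95°, forward 4.4 m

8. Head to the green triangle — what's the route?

turn right 83°, forward 7.0 m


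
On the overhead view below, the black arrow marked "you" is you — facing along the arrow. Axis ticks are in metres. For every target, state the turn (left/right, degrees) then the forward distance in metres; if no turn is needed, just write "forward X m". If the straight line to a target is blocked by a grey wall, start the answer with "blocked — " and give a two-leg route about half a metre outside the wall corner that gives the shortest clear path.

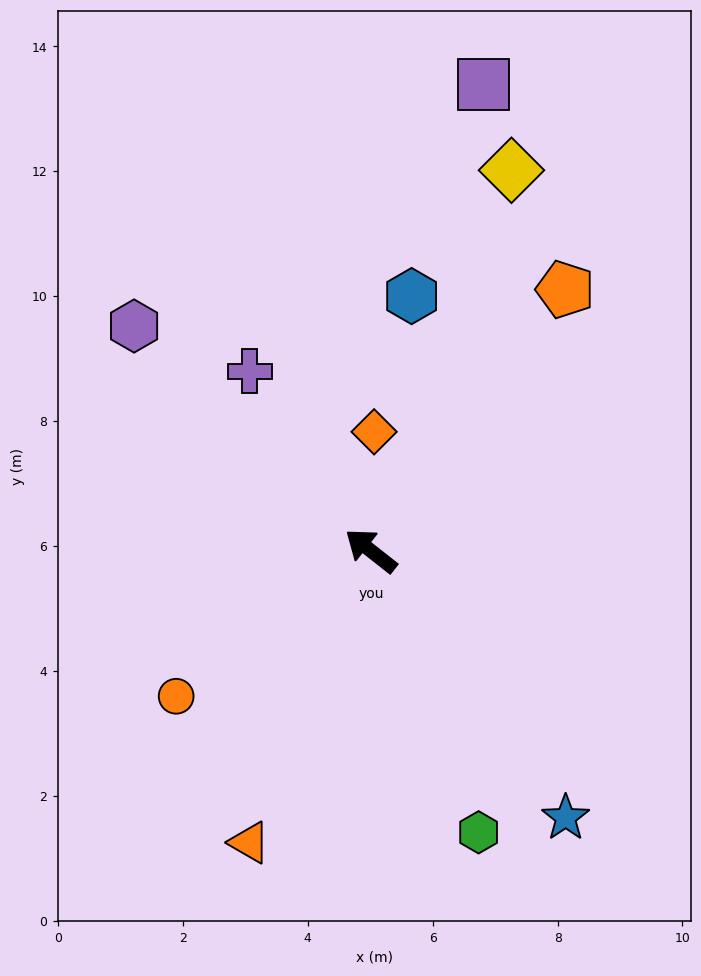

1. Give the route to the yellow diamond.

turn right 72°, forward 6.5 m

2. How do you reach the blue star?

turn left 164°, forward 5.3 m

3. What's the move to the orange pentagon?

turn right 88°, forward 5.2 m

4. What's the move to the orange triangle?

turn left 106°, forward 5.1 m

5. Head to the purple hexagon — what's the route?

turn right 5°, forward 5.2 m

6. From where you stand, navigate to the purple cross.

turn right 18°, forward 3.5 m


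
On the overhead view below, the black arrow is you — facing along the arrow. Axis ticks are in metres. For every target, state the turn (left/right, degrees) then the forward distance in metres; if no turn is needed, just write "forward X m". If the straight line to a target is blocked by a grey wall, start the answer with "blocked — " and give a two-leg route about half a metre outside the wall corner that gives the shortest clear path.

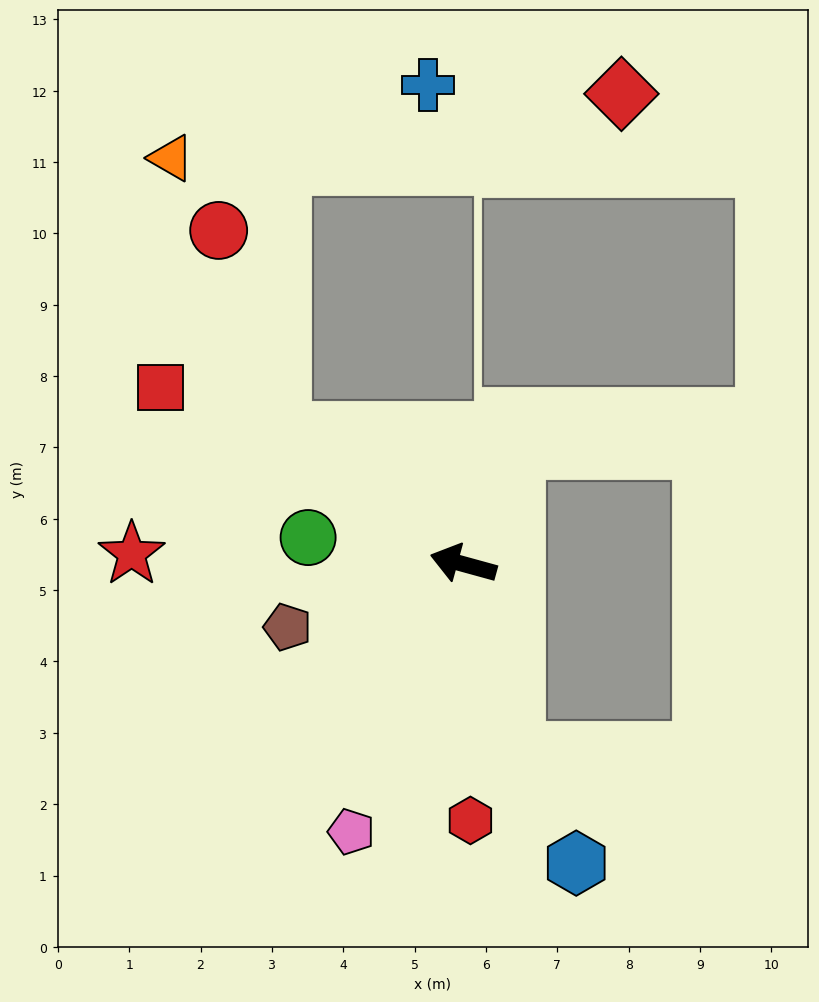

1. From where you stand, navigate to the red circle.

blocked — turn right 20°, forward 3.2 m, then turn right 38°, forward 3.0 m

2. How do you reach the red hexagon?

turn left 107°, forward 3.6 m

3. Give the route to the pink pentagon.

turn left 83°, forward 4.1 m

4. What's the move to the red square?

turn right 15°, forward 4.9 m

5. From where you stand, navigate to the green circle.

turn left 6°, forward 2.2 m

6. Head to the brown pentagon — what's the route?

turn left 35°, forward 2.6 m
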